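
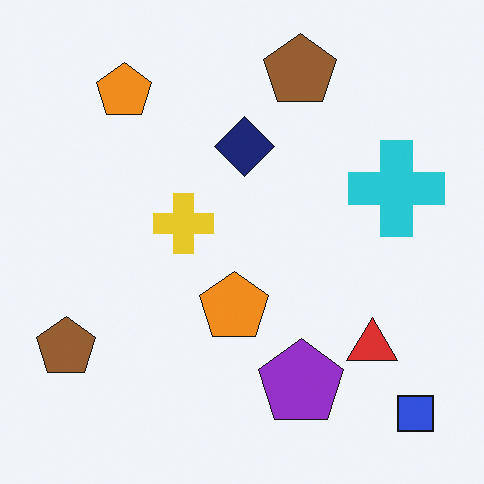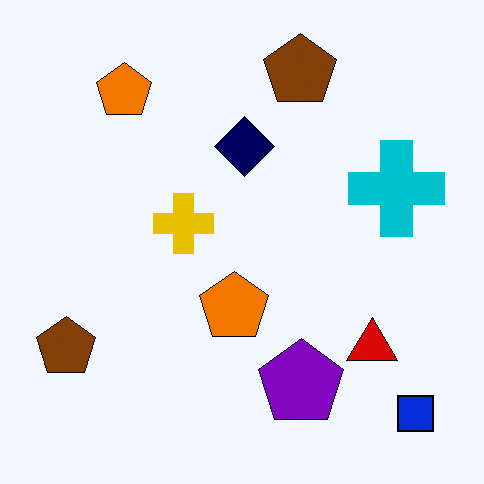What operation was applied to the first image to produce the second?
The second image is the first given slightly increased contrast.

Tones are pushed away from mid-grey across the whole image — a global contrast change.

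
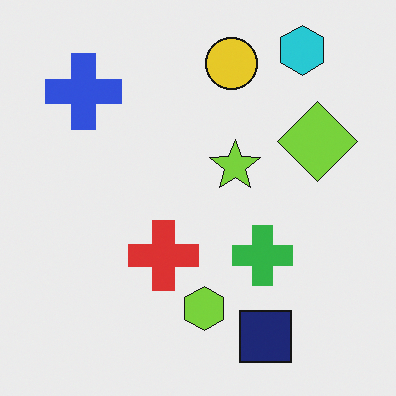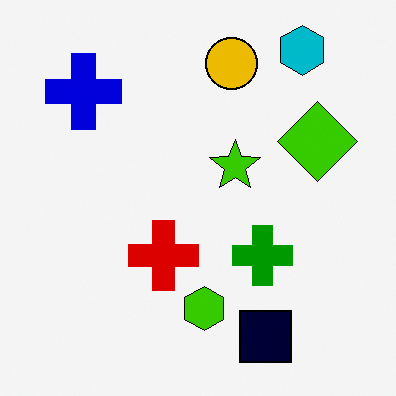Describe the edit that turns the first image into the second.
The image was given much higher contrast.

Tones are pushed away from mid-grey across the whole image — a global contrast change.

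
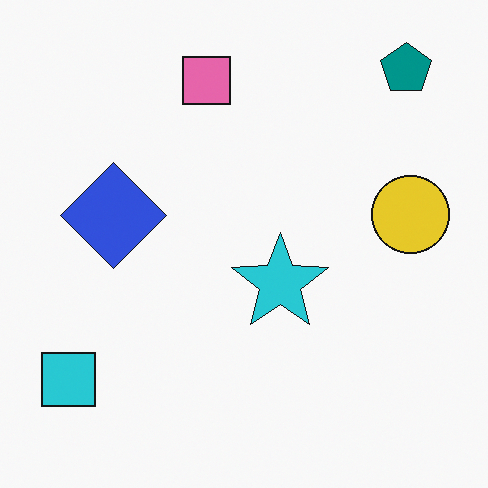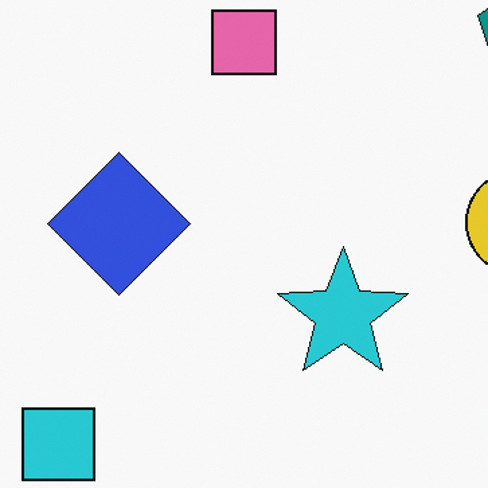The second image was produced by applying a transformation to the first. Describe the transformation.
The image was cropped slightly and scaled back up.

The visible shapes are larger and the field of view is narrower; shapes near the original edges may be partly or wholly outside the frame — a crop-and-rescale.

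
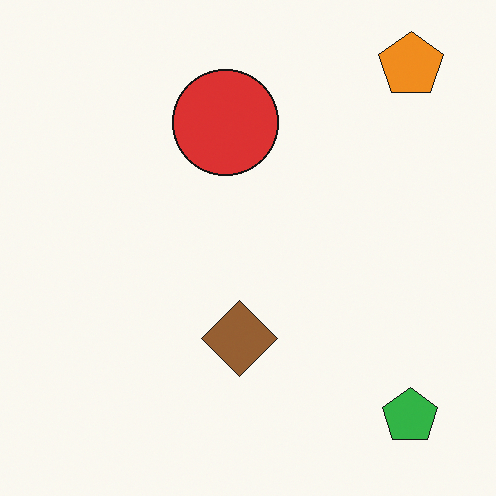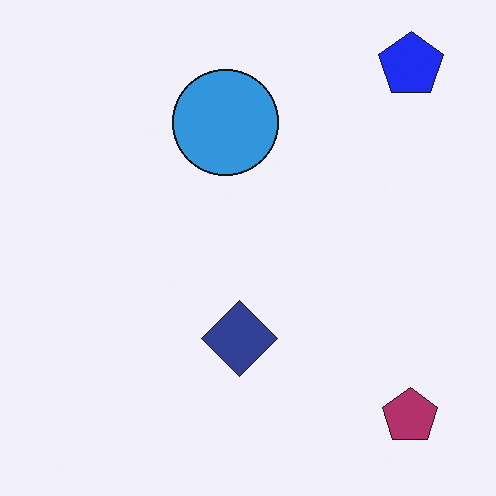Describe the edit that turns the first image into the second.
Hue-shifted by a large amount.

Every shape's color has rotated by the same amount around the hue wheel — a uniform hue shift.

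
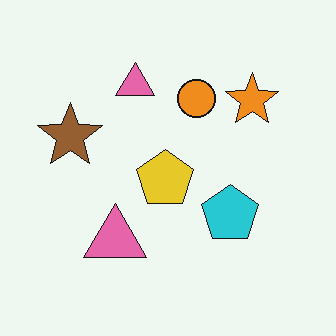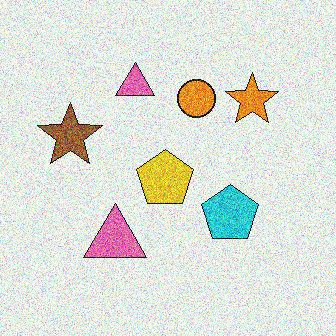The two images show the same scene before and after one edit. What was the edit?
The transformation is: degraded with a thick layer of grain.

Random speckle covers the whole image, including the flat background.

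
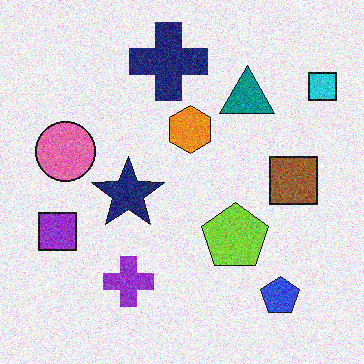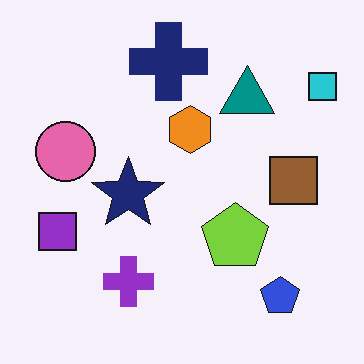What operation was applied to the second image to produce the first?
The transformation is: degraded with visible gaussian noise.

Random speckle covers the whole image, including the flat background.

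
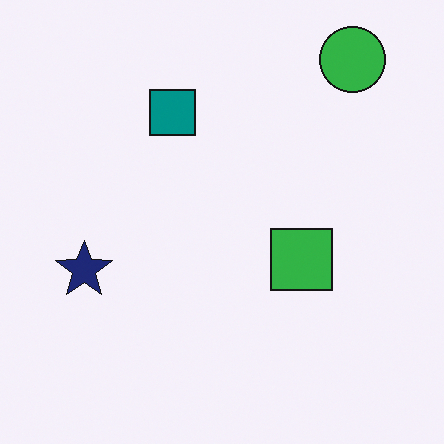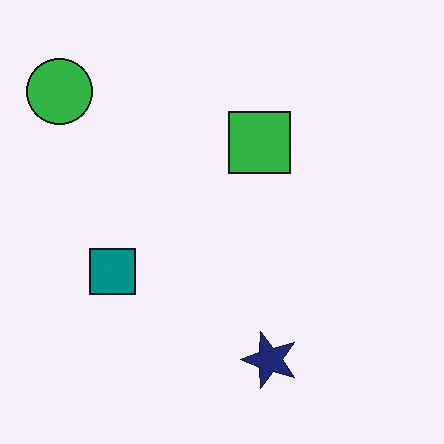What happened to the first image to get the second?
It was rotated 90° counter-clockwise.

The green circle sits in the top-right of the first image and the top-left of the second — consistent with a whole-image 90° counter-clockwise rotation.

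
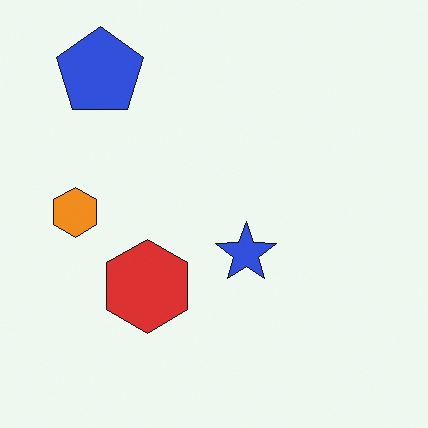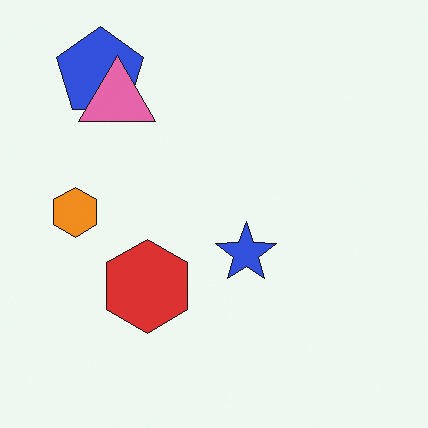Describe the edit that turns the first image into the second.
The second image is the first overlaid with an additional pink triangle.

A pink triangle appears in the second image that is absent from the first.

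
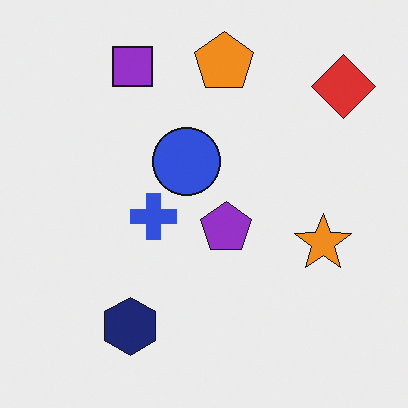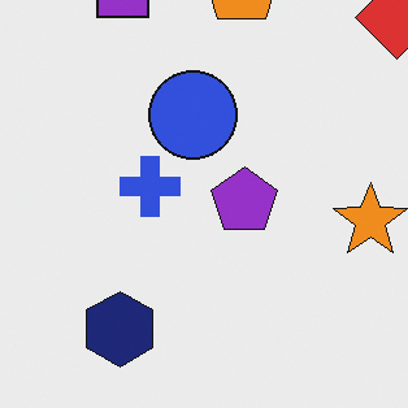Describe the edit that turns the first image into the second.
The transformation is: cropped to a modestly smaller region and rescaled.

The visible shapes are larger and the field of view is narrower; shapes near the original edges may be partly or wholly outside the frame — a crop-and-rescale.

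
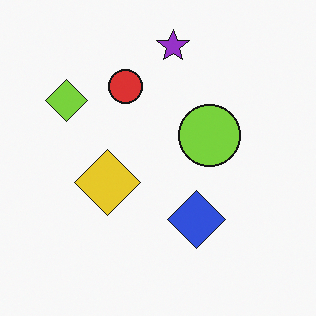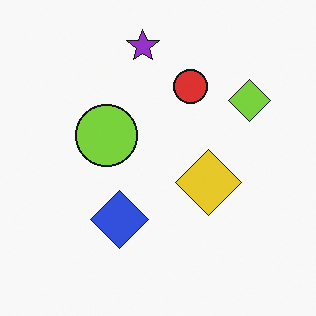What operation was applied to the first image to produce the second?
It was flipped horizontally (left ↔ right).

The lime diamond is in the top-left of the first image and the top-right of the second — shapes on opposite sides of the vertical midline have swapped in a mirror flip.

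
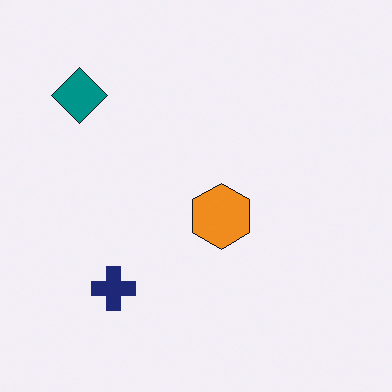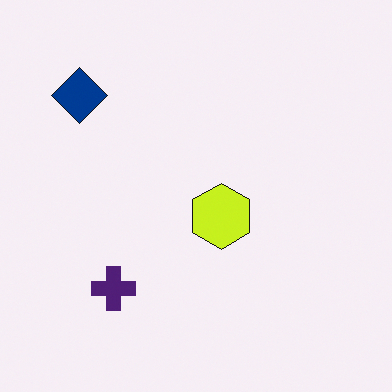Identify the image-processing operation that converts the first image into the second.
This is the original image hue-shifted by a small amount.

Every shape's color has rotated by the same amount around the hue wheel — a uniform hue shift.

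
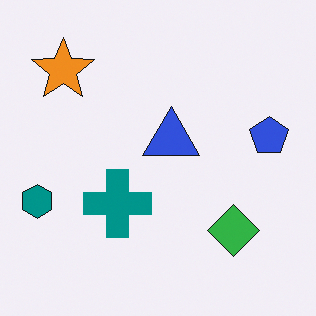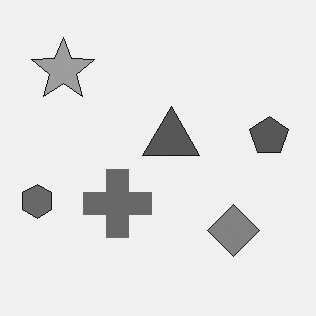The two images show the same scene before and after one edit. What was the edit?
The second image is the first converted to grayscale.

All color is removed — every shape is now a shade of grey.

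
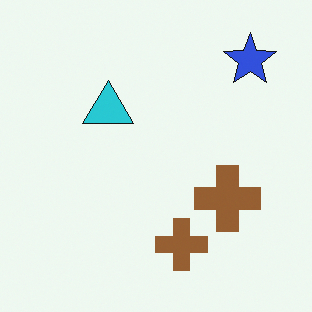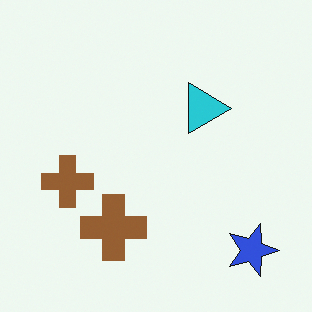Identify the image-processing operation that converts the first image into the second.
The image was rotated 90° clockwise.

The blue star sits in the top-right of the first image and the bottom-right of the second — consistent with a whole-image 90° clockwise rotation.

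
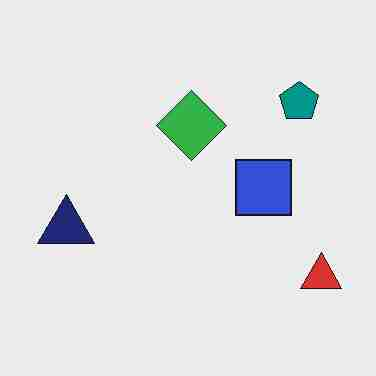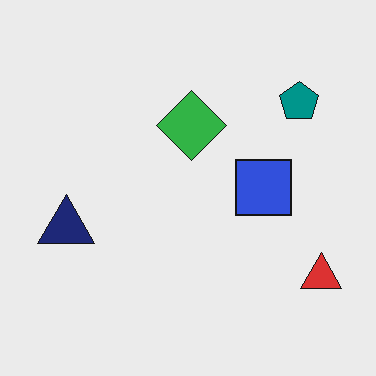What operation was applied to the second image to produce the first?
Degraded with heavy JPEG compression.

Blocky 8×8 compression artifacts appear around shape edges and the flat background shows ringing — characteristic JPEG degradation.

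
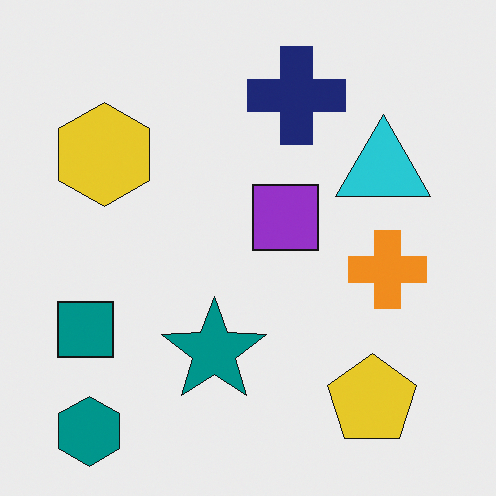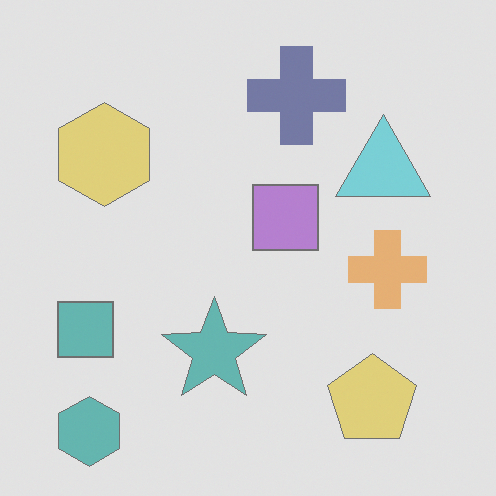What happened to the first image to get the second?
This is the original image washed out (contrast reduced).

Tones are pushed toward mid-grey across the whole image — a global contrast change.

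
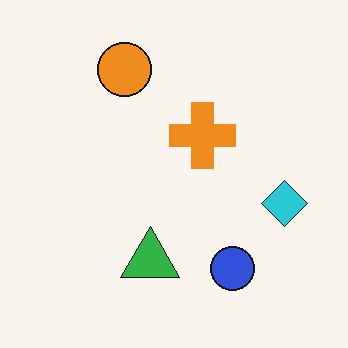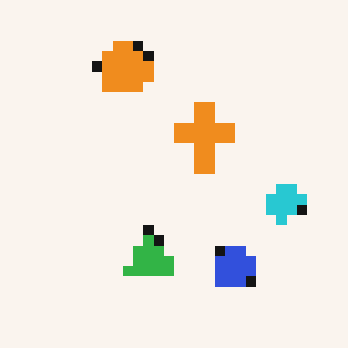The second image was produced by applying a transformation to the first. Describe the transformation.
Heavily pixelated into large blocks.

Shapes are reduced to large square blocks; fine edges and outlines are lost — a downscale-then-upscale (mosaic) effect.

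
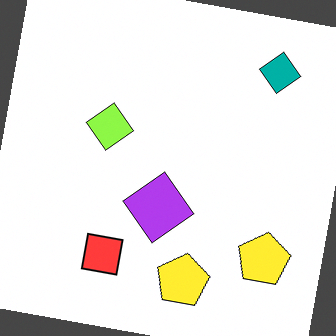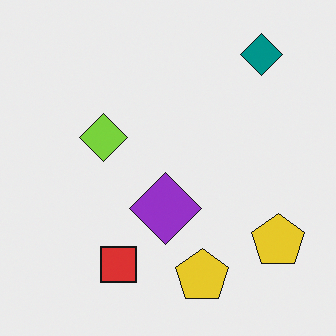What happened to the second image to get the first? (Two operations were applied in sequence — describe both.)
It was brightened a little, then rotated clockwise by a few degrees.

Every pixel — background and shapes alike — is uniformly brightened. Every shape is tilted by the same angle and the image corners show triangular fill wedges — a whole-image rotation by a non-right angle.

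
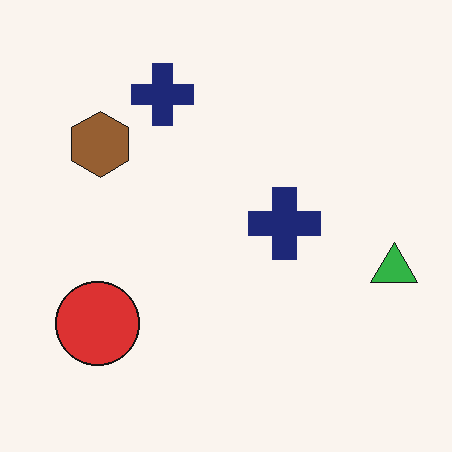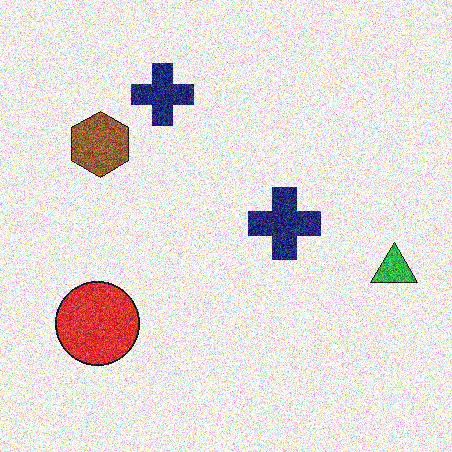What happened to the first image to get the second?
This is the original image degraded with strong gaussian noise.

Random speckle covers the whole image, including the flat background.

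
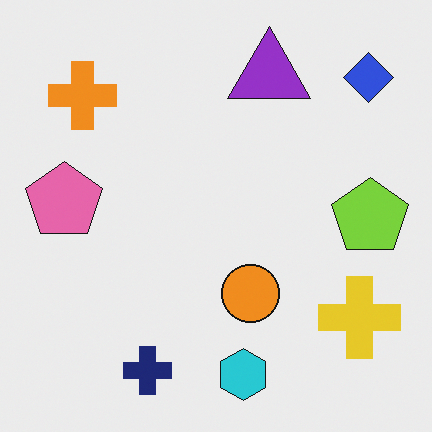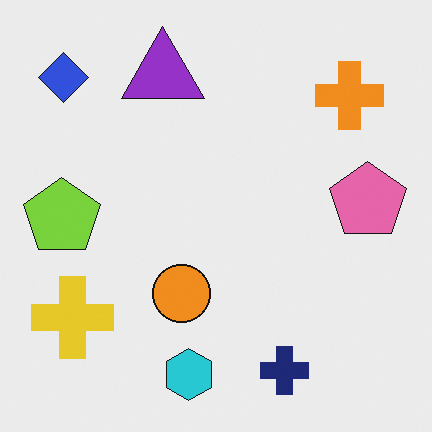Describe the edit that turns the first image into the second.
The transformation is: flipped horizontally (left ↔ right).

The lime pentagon is in the right of the first image and the left of the second — shapes on opposite sides of the vertical midline have swapped in a mirror flip.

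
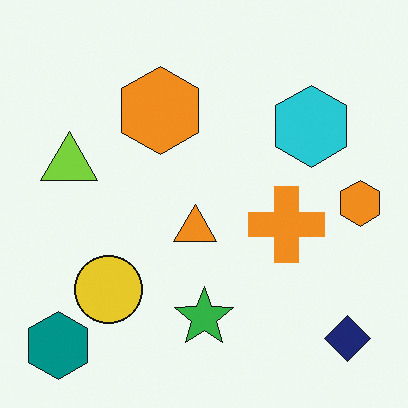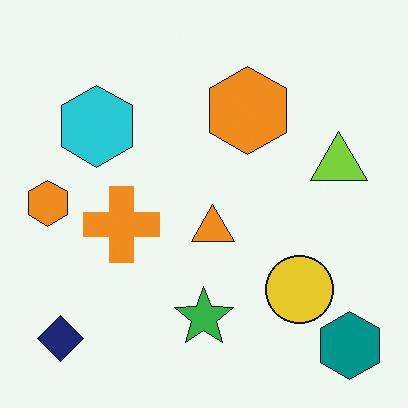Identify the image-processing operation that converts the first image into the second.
The image was flipped horizontally (left ↔ right).

The teal hexagon is in the bottom-left of the first image and the bottom-right of the second — shapes on opposite sides of the vertical midline have swapped in a mirror flip.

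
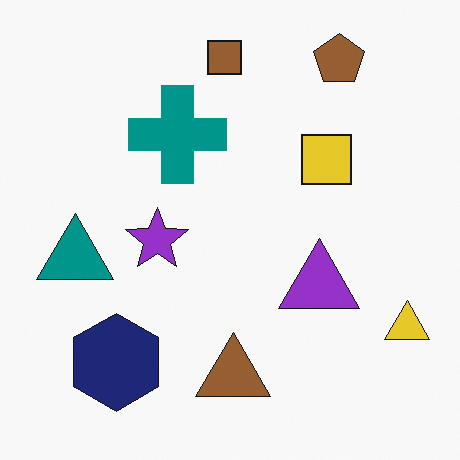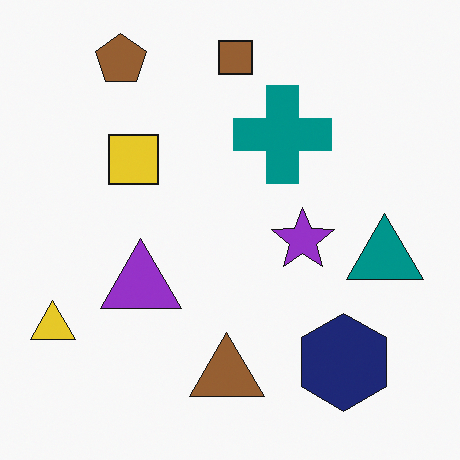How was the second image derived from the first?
The second image is the first flipped horizontally (left ↔ right).

The yellow triangle is in the bottom-right of the first image and the bottom-left of the second — shapes on opposite sides of the vertical midline have swapped in a mirror flip.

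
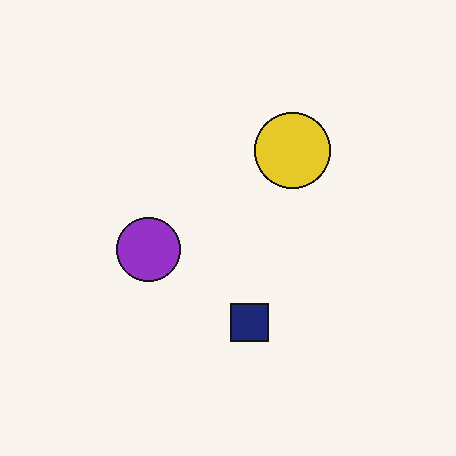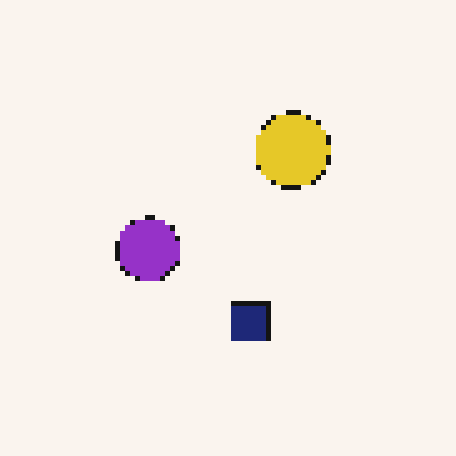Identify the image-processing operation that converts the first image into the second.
Mildly pixelated.

Shapes are reduced to large square blocks; fine edges and outlines are lost — a downscale-then-upscale (mosaic) effect.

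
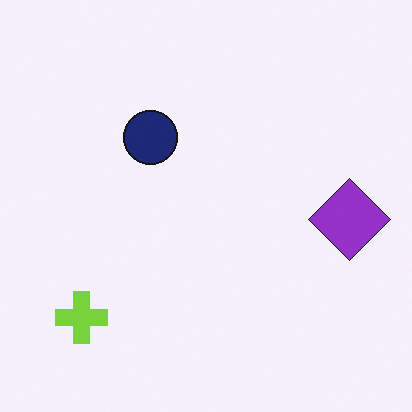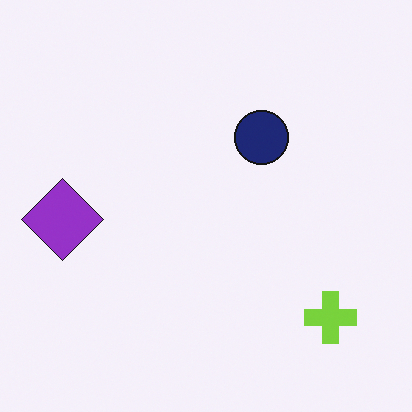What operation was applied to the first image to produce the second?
The image was flipped horizontally (left ↔ right).

The purple diamond is in the right of the first image and the left of the second — shapes on opposite sides of the vertical midline have swapped in a mirror flip.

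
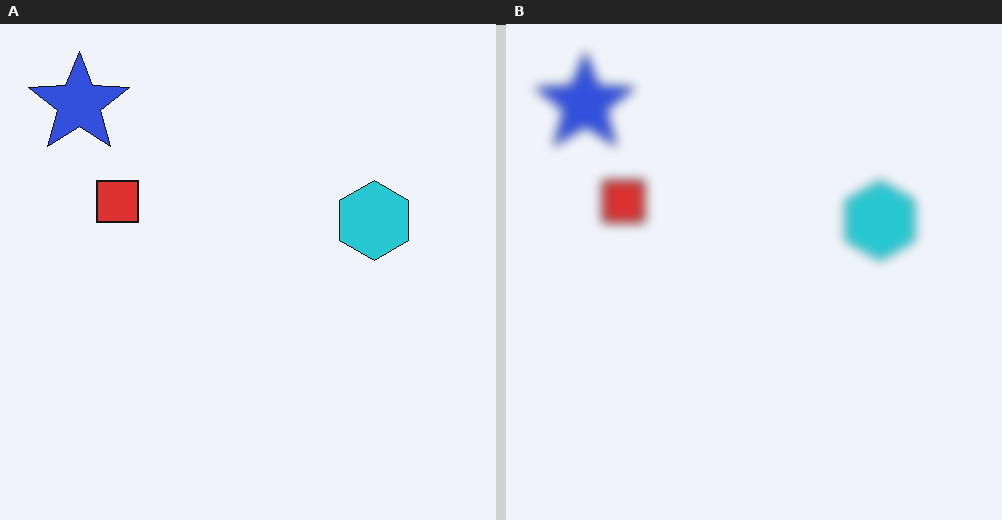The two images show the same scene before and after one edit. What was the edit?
The right (B) image is the left (A) strongly gaussian-blurred.

Shape edges and outlines are uniformly softened across the whole image.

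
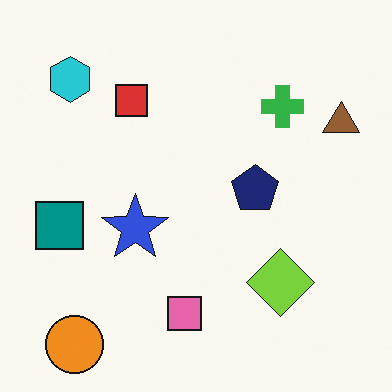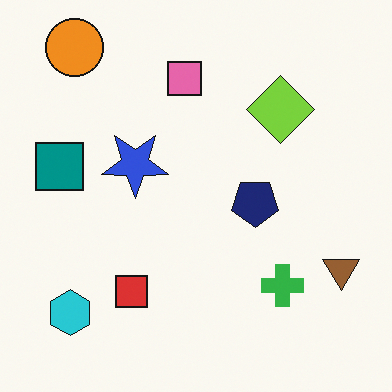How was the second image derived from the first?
The second image is the first flipped vertically (top ↔ bottom).

The orange circle is in the bottom-left of the first image and the top-left of the second — shapes on opposite sides of the horizontal midline have swapped in a mirror flip.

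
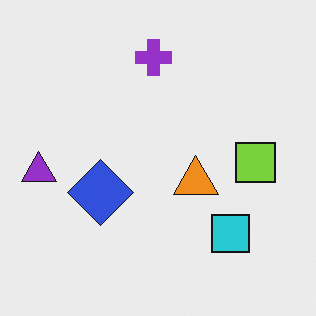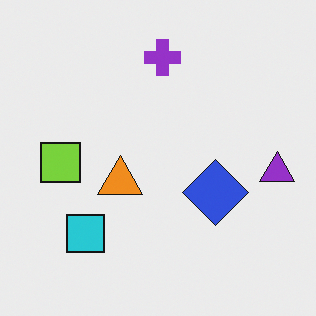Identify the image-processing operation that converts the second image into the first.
The transformation is: flipped horizontally (left ↔ right).

The purple triangle is in the right of the second image and the left of the first — shapes on opposite sides of the vertical midline have swapped in a mirror flip.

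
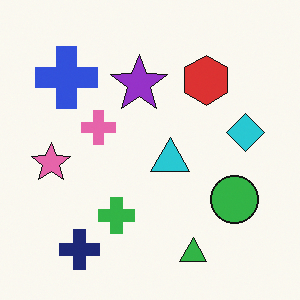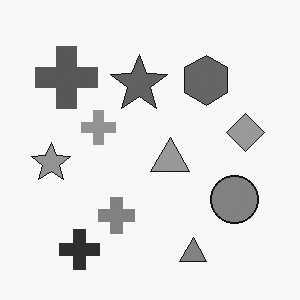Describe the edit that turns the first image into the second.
The transformation is: converted to grayscale.

All color is removed — every shape is now a shade of grey.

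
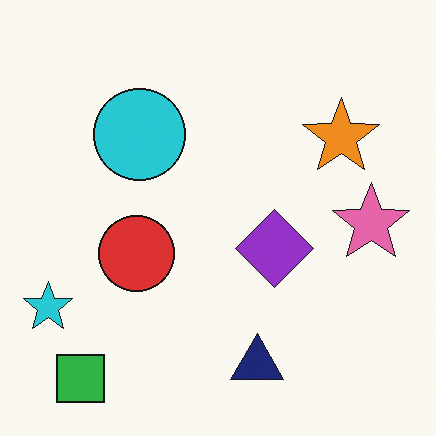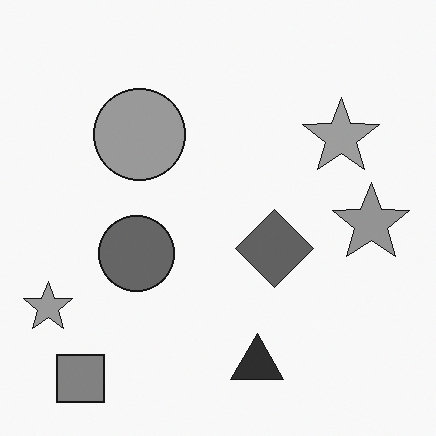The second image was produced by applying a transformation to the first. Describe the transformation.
The second image is the first converted to grayscale.

All color is removed — every shape is now a shade of grey.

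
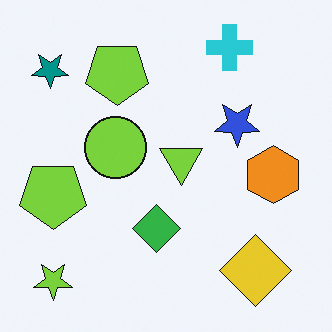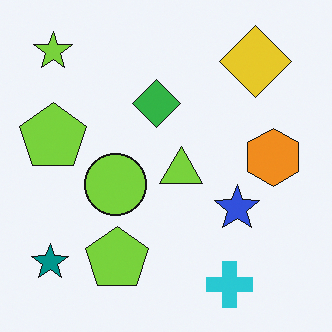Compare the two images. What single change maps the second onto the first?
The first image is the second flipped vertically (top ↔ bottom).

The cyan cross is in the bottom-right of the second image and the top-right of the first — shapes on opposite sides of the horizontal midline have swapped in a mirror flip.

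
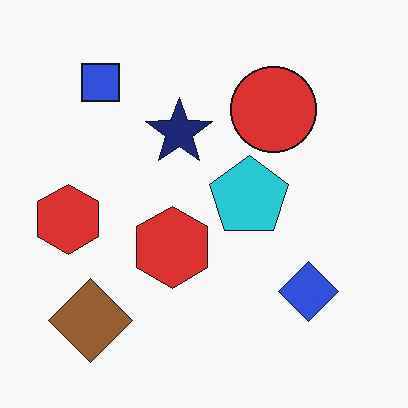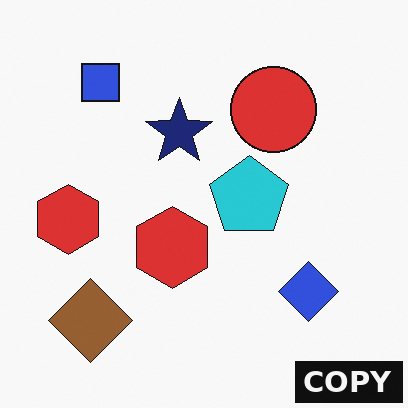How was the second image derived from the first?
It was watermarked with the text "COPY" in the lower-right corner.

A dark label reading "COPY" appears in the lower-right corner.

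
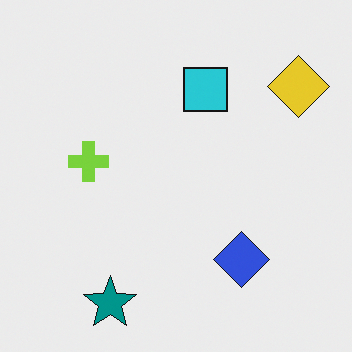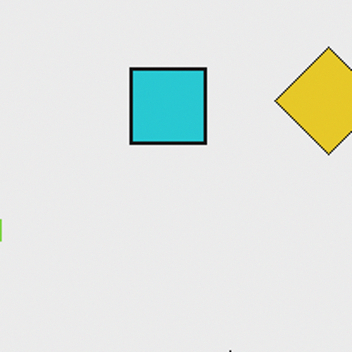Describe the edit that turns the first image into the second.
The second image is the first cropped to a noticeably smaller region and rescaled.

The visible shapes are larger and the field of view is narrower; shapes near the original edges may be partly or wholly outside the frame — a crop-and-rescale.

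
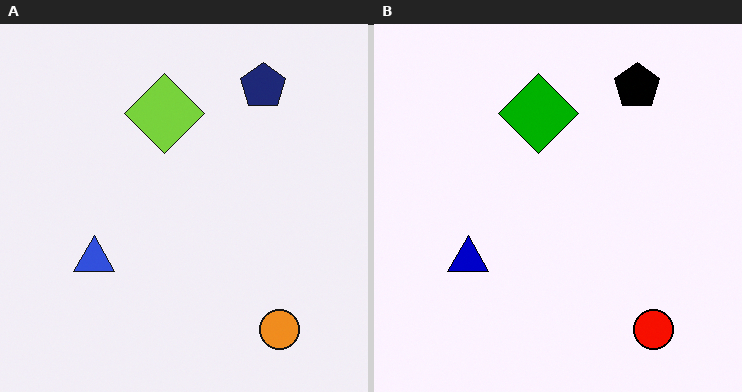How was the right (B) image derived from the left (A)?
The image was given much higher contrast.

Tones are pushed away from mid-grey across the whole image — a global contrast change.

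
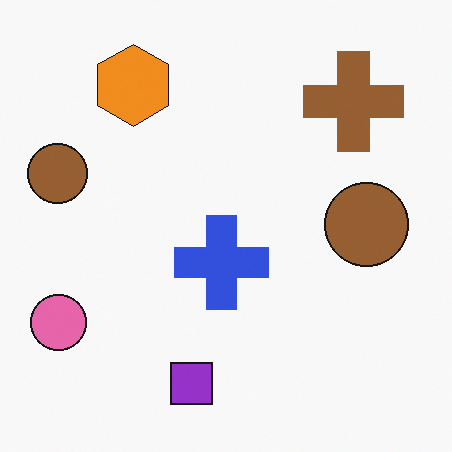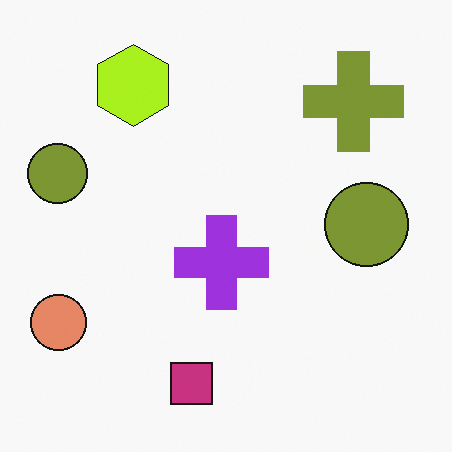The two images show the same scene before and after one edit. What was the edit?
This is the original image hue-shifted slightly.

Every shape's color has rotated by the same amount around the hue wheel — a uniform hue shift.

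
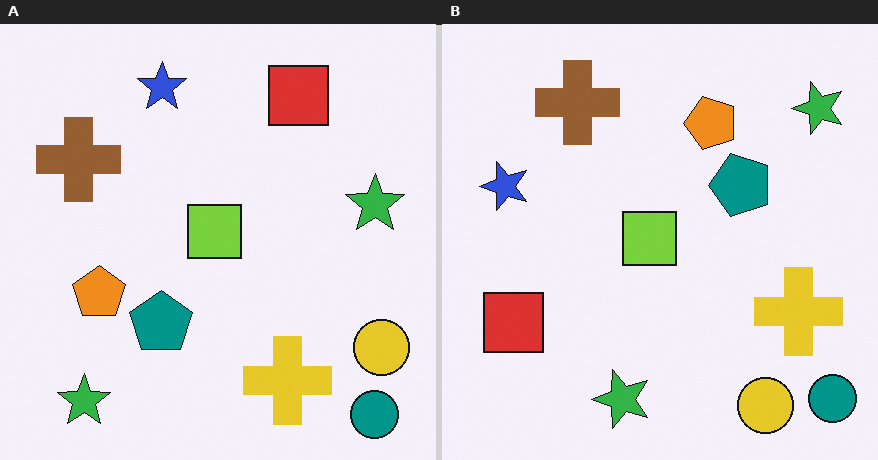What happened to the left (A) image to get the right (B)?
It was transposed (reflected across the top-left ↔ bottom-right diagonal).

Shapes have swapped their row and column positions — what was in the top-right is now in the bottom-left — a diagonal reflection.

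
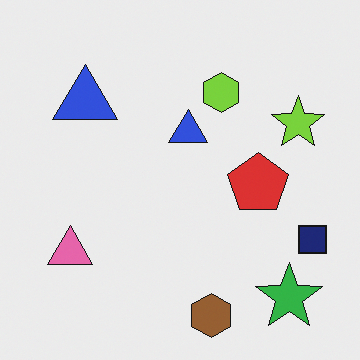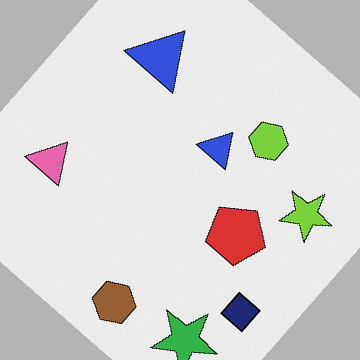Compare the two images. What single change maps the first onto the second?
Rotated clockwise by a large amount — several tens of degrees.

Every shape is tilted by the same angle and the image corners show triangular fill wedges — a whole-image rotation by a non-right angle.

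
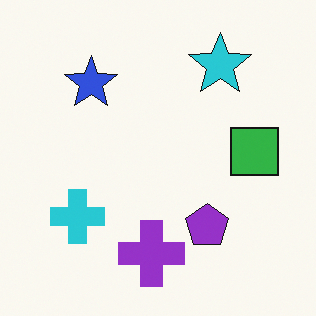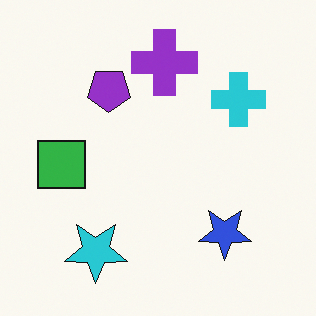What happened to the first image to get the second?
The transformation is: rotated 180°.

The cyan star sits in the top-right of the first image and the bottom-left of the second — consistent with a whole-image 180° rotation.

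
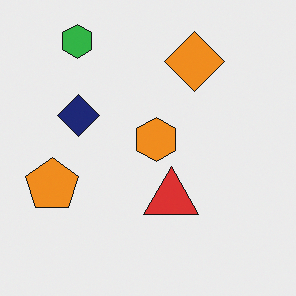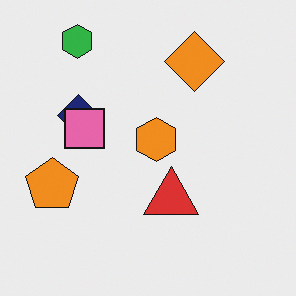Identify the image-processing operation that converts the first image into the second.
This is the original image overlaid with an additional pink square.

A pink square appears in the second image that is absent from the first.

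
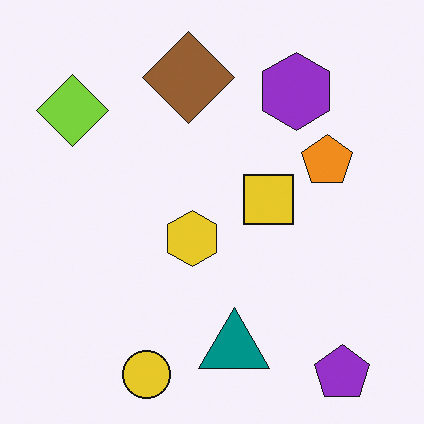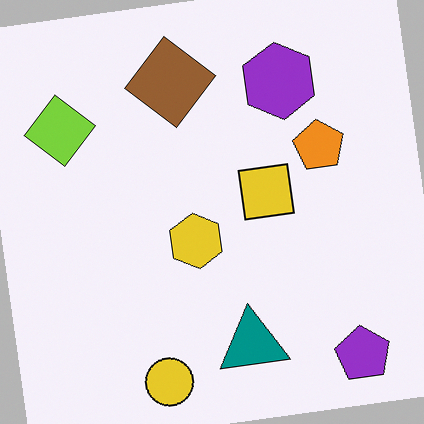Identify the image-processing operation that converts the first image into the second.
This is the original image rotated counter-clockwise by a few degrees.

Every shape is tilted by the same angle and the image corners show triangular fill wedges — a whole-image rotation by a non-right angle.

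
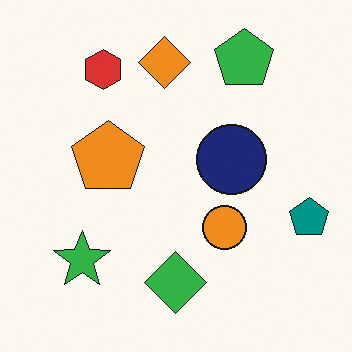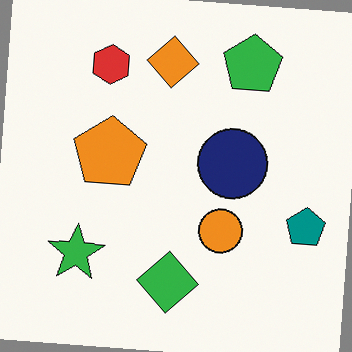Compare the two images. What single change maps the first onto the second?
The transformation is: rotated clockwise by a slight angle.

Every shape is tilted by the same angle and the image corners show triangular fill wedges — a whole-image rotation by a non-right angle.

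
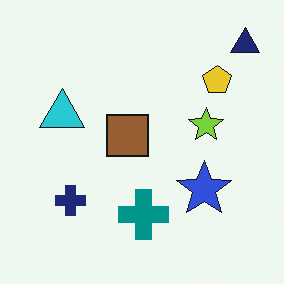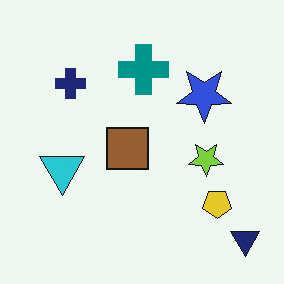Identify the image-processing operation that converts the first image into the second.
The second image is the first flipped vertically (top ↔ bottom).

The navy triangle is in the top-right of the first image and the bottom-right of the second — shapes on opposite sides of the horizontal midline have swapped in a mirror flip.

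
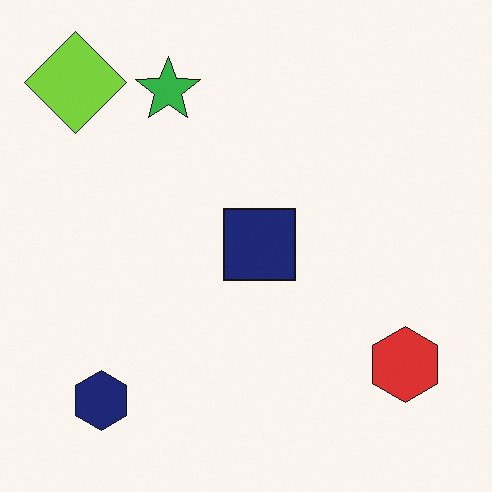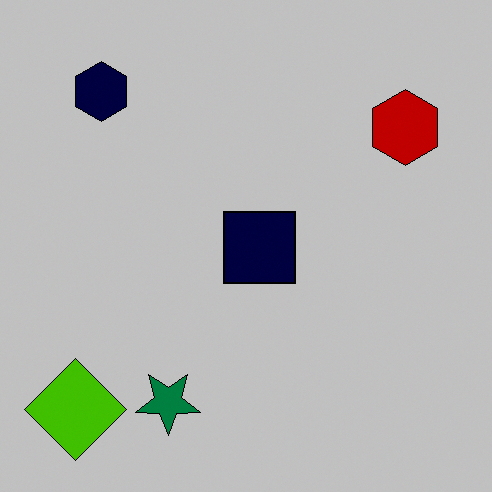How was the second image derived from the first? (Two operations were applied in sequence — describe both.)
This is the original image aggressively posterized, then flipped vertically (top ↔ bottom).

Each flat color has snapped to a coarser quantized level — most visibly, the near-white background has dropped to a flat grey. The lime diamond is in the top-left of the first image and the bottom-left of the second — shapes on opposite sides of the horizontal midline have swapped in a mirror flip.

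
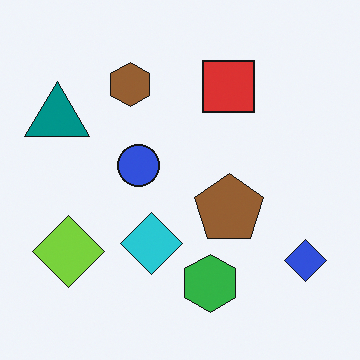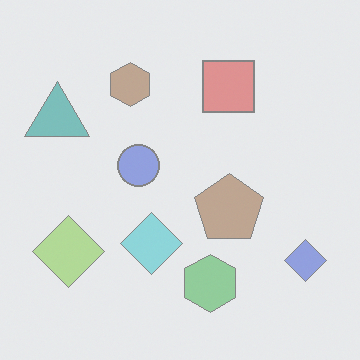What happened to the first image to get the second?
The transformation is: washed out (contrast reduced).

Tones are pushed toward mid-grey across the whole image — a global contrast change.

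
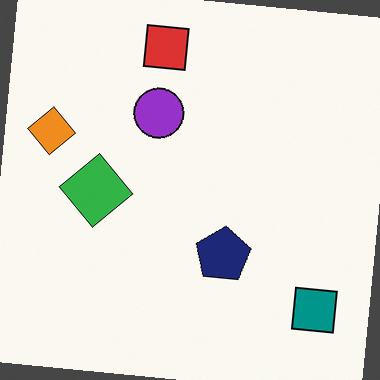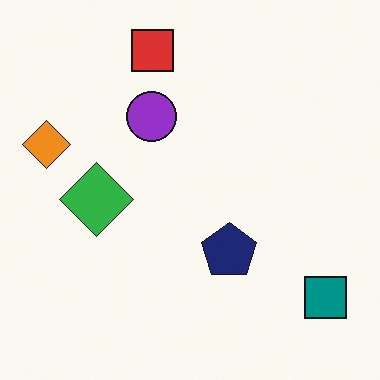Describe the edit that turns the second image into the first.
This is the original image rotated clockwise by a few degrees.

Every shape is tilted by the same angle and the image corners show triangular fill wedges — a whole-image rotation by a non-right angle.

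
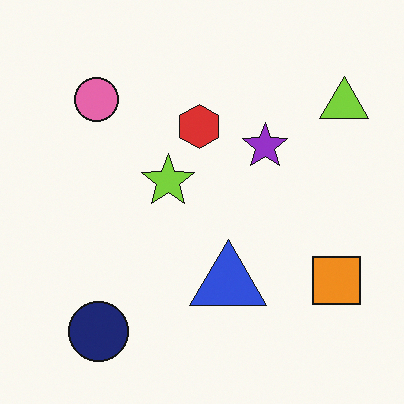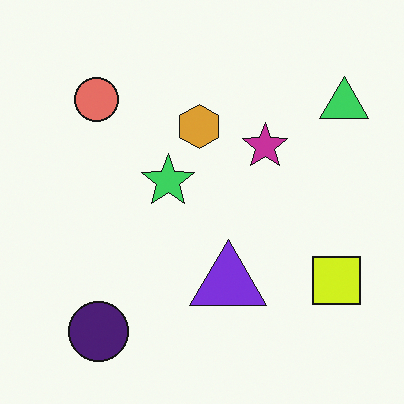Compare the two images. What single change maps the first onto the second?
The second image is the first hue-shifted by a small amount.

Every shape's color has rotated by the same amount around the hue wheel — a uniform hue shift.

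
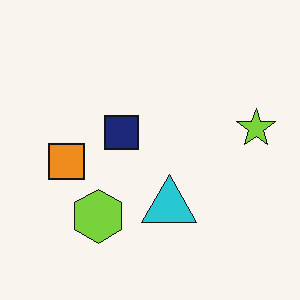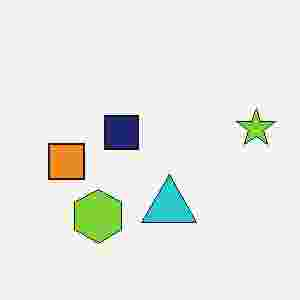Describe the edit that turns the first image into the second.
Heavily JPEG-compressed with obvious blocking artifacts.

Blocky 8×8 compression artifacts appear around shape edges and the flat background shows ringing — characteristic JPEG degradation.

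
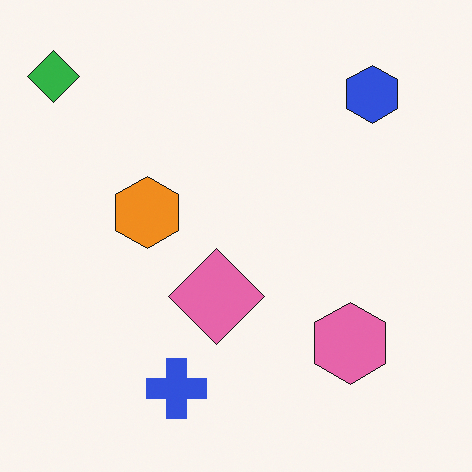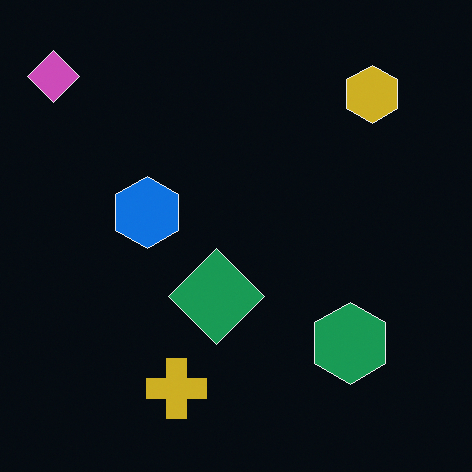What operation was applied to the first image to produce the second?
The image was color-inverted (negative).

The light background has become dark and every shape's color is its complement — a photographic negative.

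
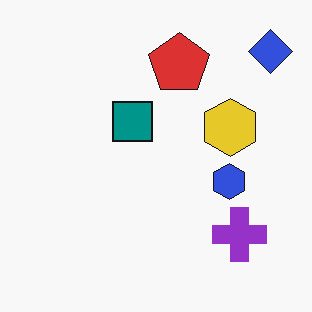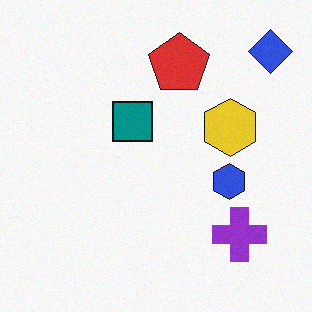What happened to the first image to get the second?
Degraded with a light layer of grain.

Random speckle covers the whole image, including the flat background.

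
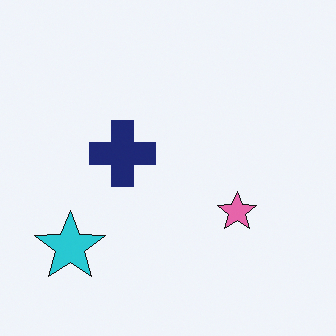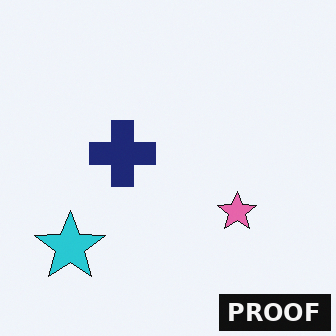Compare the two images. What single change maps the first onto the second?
The second image is the first watermarked with the text "PROOF" in the lower-right corner.

A dark label reading "PROOF" appears in the lower-right corner.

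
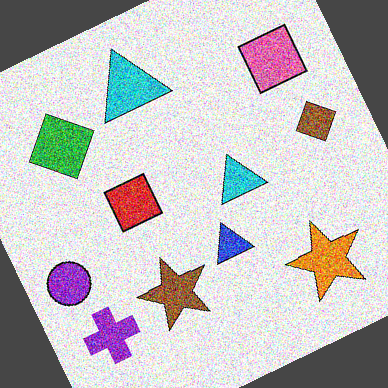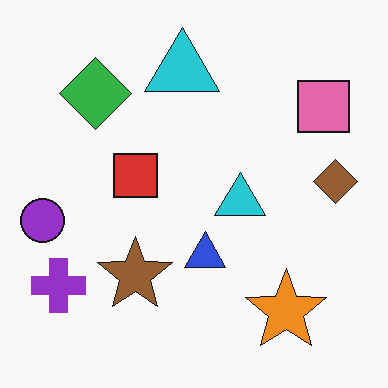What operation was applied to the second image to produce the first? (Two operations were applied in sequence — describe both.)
The transformation is: degraded with a thick layer of grain, then rotated counter-clockwise by a clearly visible amount.

Random speckle covers the whole image, including the flat background. Every shape is tilted by the same angle and the image corners show triangular fill wedges — a whole-image rotation by a non-right angle.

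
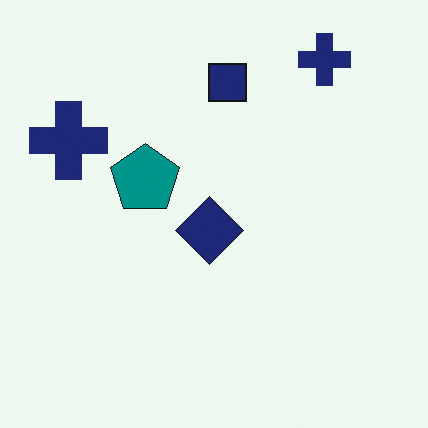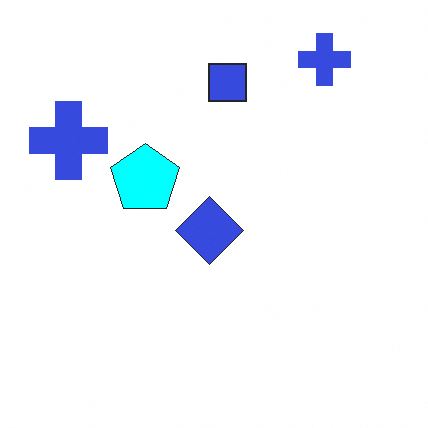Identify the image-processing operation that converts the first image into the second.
The image was brightened a lot.

Every pixel — background and shapes alike — is uniformly brightened.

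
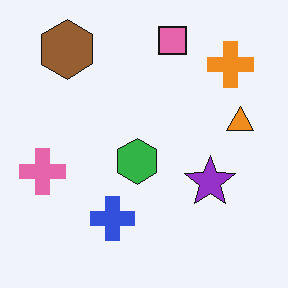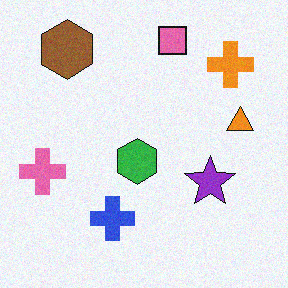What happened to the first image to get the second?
The image was degraded with subtle gaussian noise.

Random speckle covers the whole image, including the flat background.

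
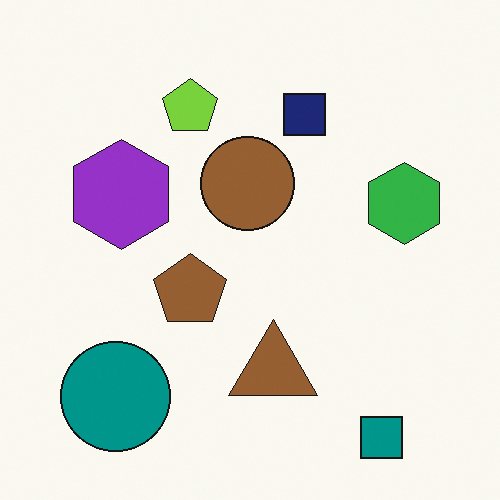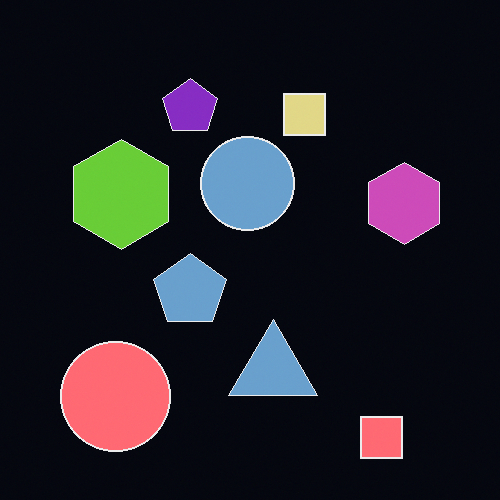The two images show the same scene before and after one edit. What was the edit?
This is the original image color-inverted (negative).

The light background has become dark and every shape's color is its complement — a photographic negative.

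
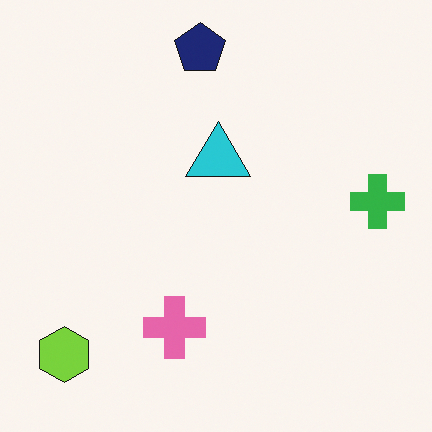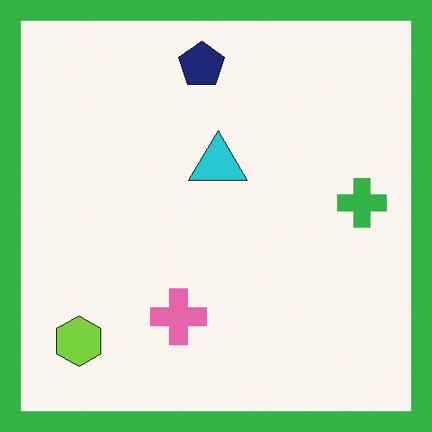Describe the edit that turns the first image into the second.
The second image is the first framed with a green border.

A solid green frame runs around the edge of the second image, with the content slightly shrunk inside it.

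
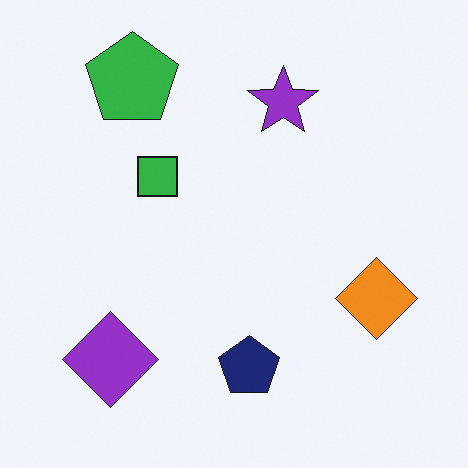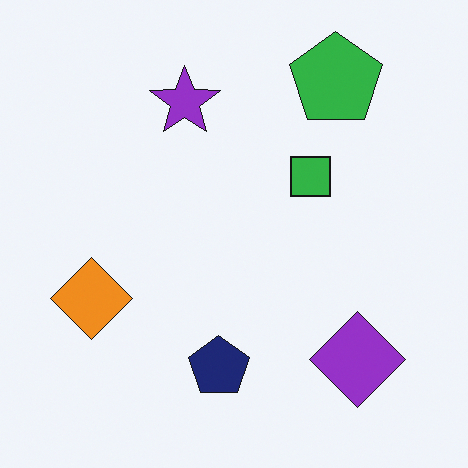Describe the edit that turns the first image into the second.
This is the original image flipped horizontally (left ↔ right).

The orange diamond is in the right of the first image and the left of the second — shapes on opposite sides of the vertical midline have swapped in a mirror flip.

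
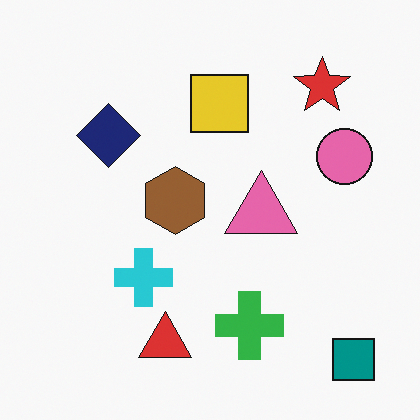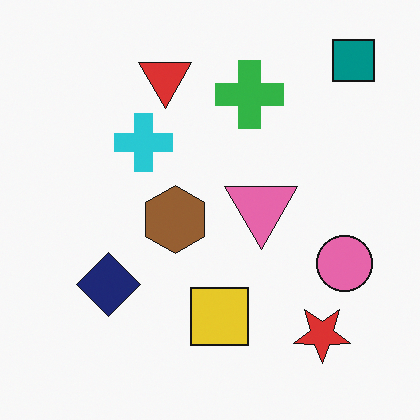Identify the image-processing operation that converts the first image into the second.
The second image is the first flipped vertically (top ↔ bottom).

The teal square is in the bottom-right of the first image and the top-right of the second — shapes on opposite sides of the horizontal midline have swapped in a mirror flip.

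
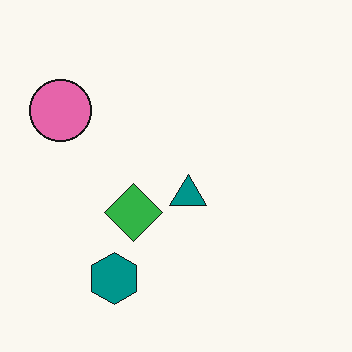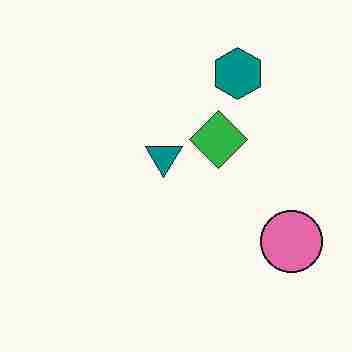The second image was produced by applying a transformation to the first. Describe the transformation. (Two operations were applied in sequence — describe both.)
It was heavily JPEG-compressed with obvious blocking artifacts, then rotated 180°.

Blocky 8×8 compression artifacts appear around shape edges and the flat background shows ringing — characteristic JPEG degradation. The pink circle sits in the top-left of the first image and the bottom-right of the second — consistent with a whole-image 180° rotation.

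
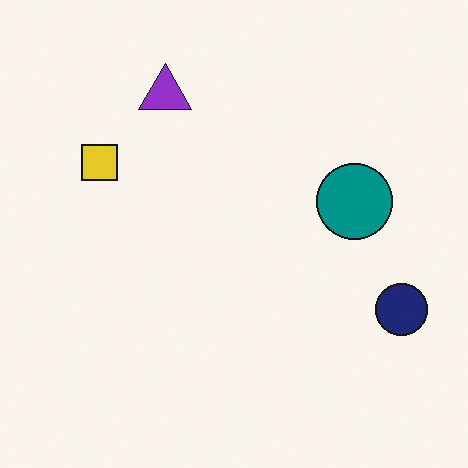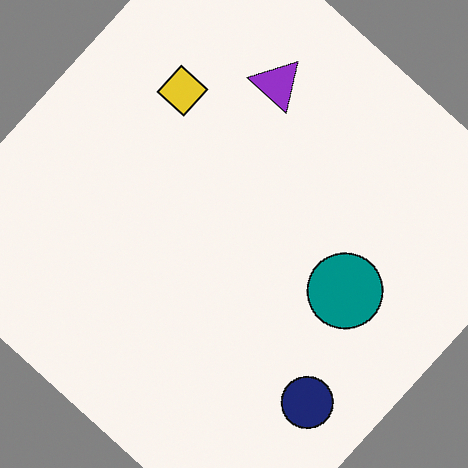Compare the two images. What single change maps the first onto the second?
The image was rotated clockwise by a large amount — several tens of degrees.

Every shape is tilted by the same angle and the image corners show triangular fill wedges — a whole-image rotation by a non-right angle.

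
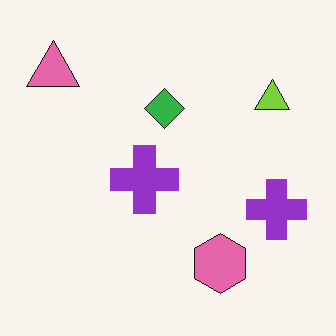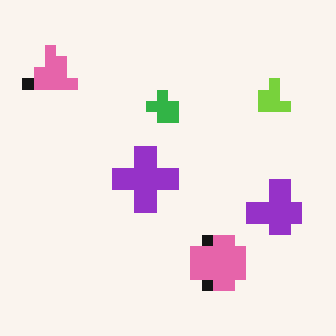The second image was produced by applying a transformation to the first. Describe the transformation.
It was coarsely pixelated.

Shapes are reduced to large square blocks; fine edges and outlines are lost — a downscale-then-upscale (mosaic) effect.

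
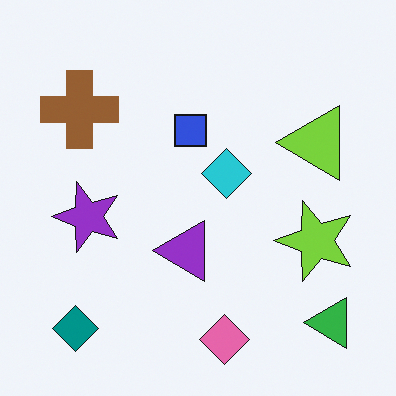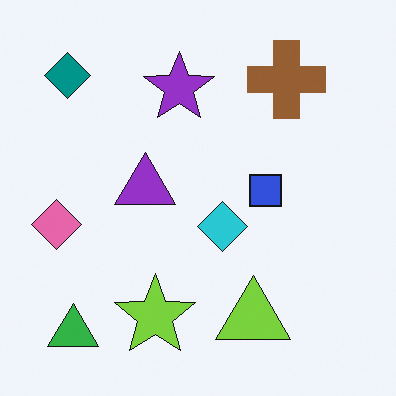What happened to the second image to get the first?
This is the original image rotated 90° counter-clockwise.

The green triangle sits in the bottom-left of the second image and the bottom-right of the first — consistent with a whole-image 90° counter-clockwise rotation.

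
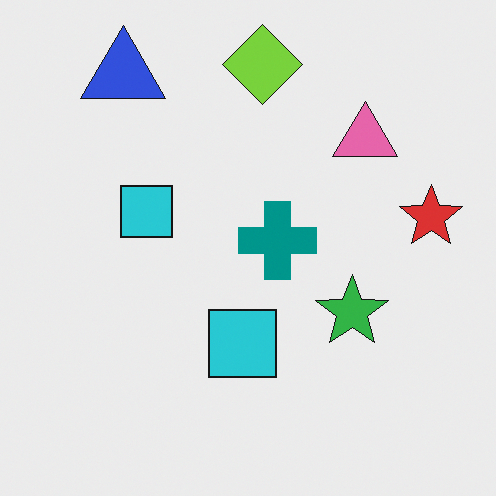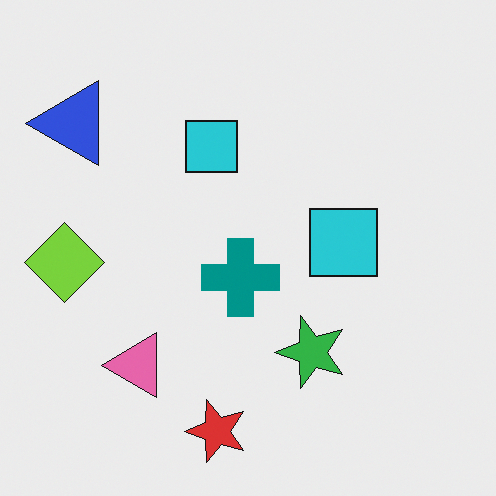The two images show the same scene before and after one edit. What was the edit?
It was transposed (reflected across the top-left ↔ bottom-right diagonal).

Shapes have swapped their row and column positions — what was in the top-right is now in the bottom-left — a diagonal reflection.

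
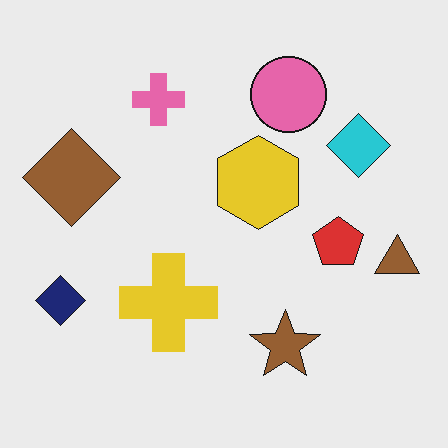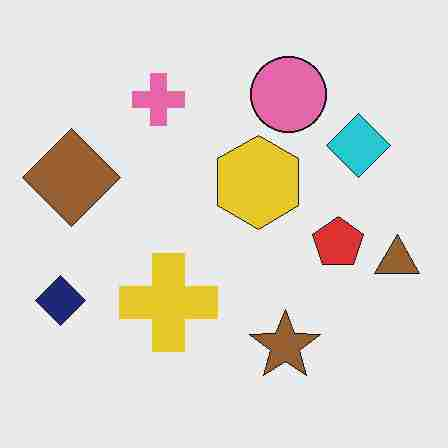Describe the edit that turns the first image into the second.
Heavily JPEG-compressed with obvious blocking artifacts.

Blocky 8×8 compression artifacts appear around shape edges and the flat background shows ringing — characteristic JPEG degradation.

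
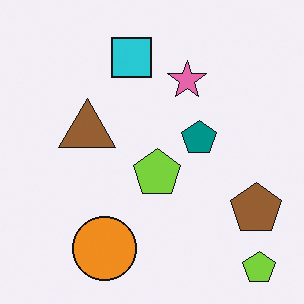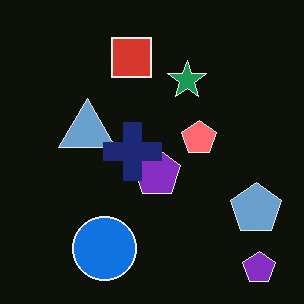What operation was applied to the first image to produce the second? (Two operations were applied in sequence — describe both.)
The image was color-inverted (negative), then overlaid with an additional navy cross.

The light background has become dark and every shape's color is its complement — a photographic negative. A navy cross appears in the second image that is absent from the first.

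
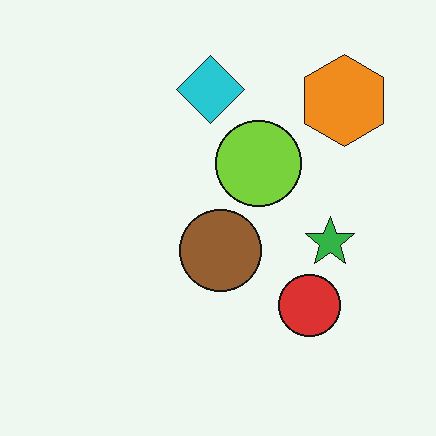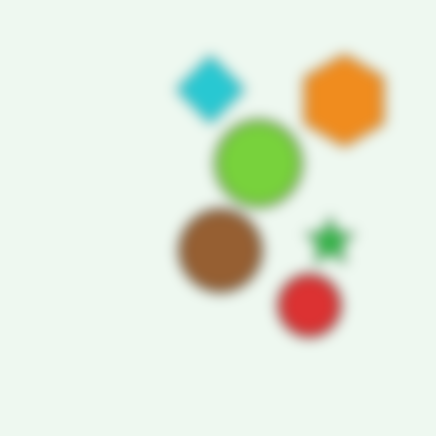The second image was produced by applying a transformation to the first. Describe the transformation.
The second image is the first strongly gaussian-blurred.

Shape edges and outlines are uniformly softened across the whole image.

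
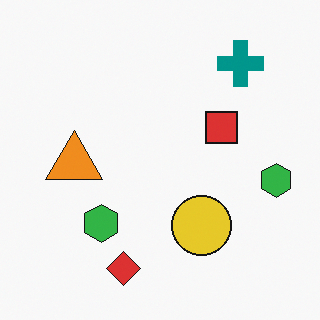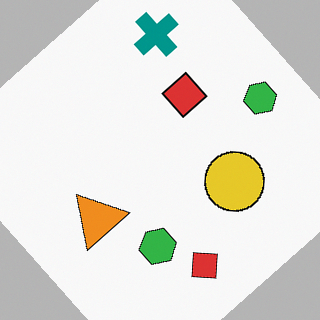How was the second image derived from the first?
The transformation is: rotated counter-clockwise by a large amount — several tens of degrees.

Every shape is tilted by the same angle and the image corners show triangular fill wedges — a whole-image rotation by a non-right angle.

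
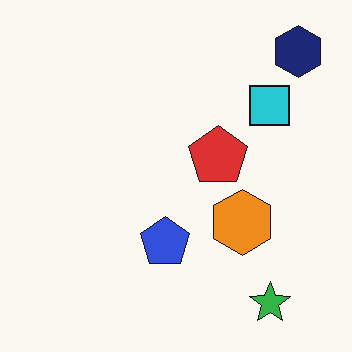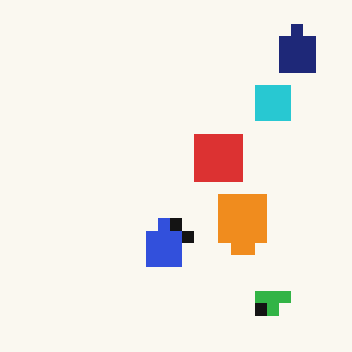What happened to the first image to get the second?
The transformation is: heavily pixelated into large blocks.

Shapes are reduced to large square blocks; fine edges and outlines are lost — a downscale-then-upscale (mosaic) effect.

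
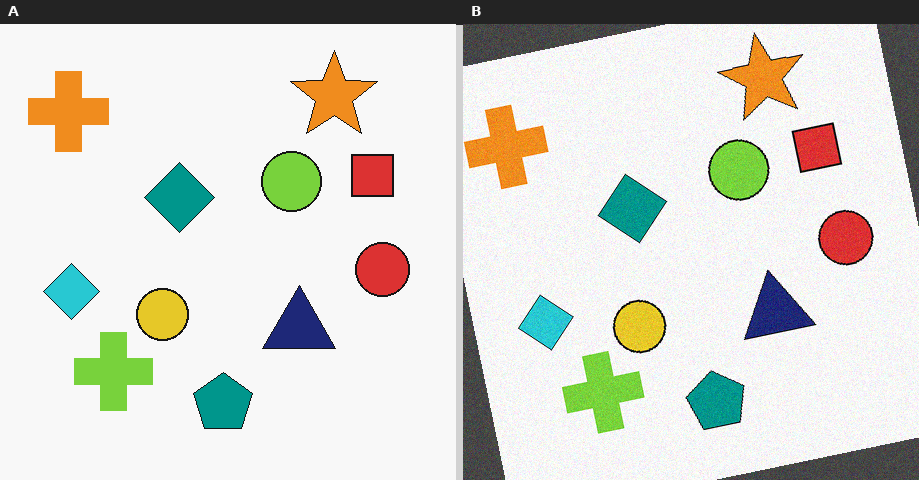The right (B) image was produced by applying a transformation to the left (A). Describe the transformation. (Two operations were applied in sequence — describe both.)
The transformation is: rotated counter-clockwise by a few degrees, then degraded with a light layer of grain.

Every shape is tilted by the same angle and the image corners show triangular fill wedges — a whole-image rotation by a non-right angle. Random speckle covers the whole image, including the flat background.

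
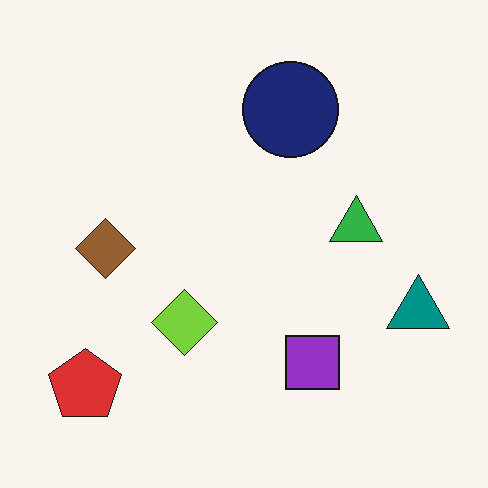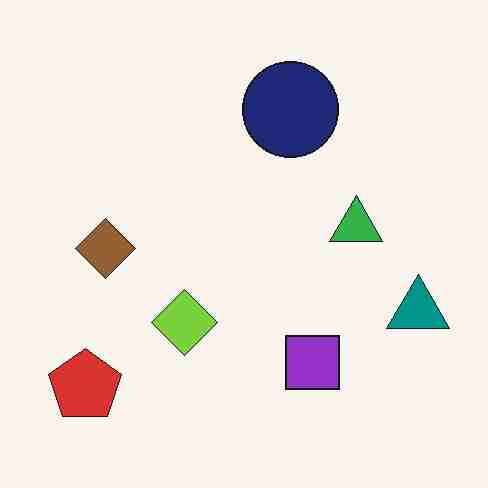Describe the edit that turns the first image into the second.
The image was degraded with heavy JPEG compression.

Blocky 8×8 compression artifacts appear around shape edges and the flat background shows ringing — characteristic JPEG degradation.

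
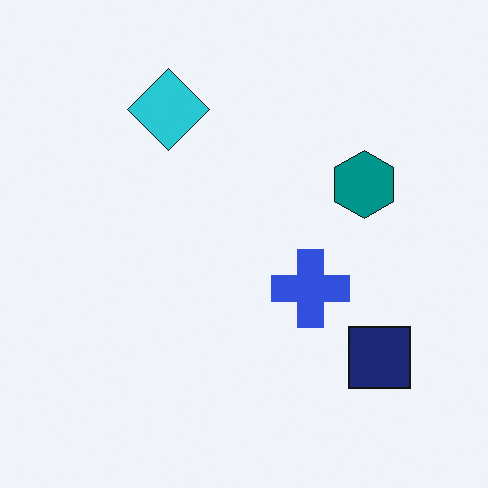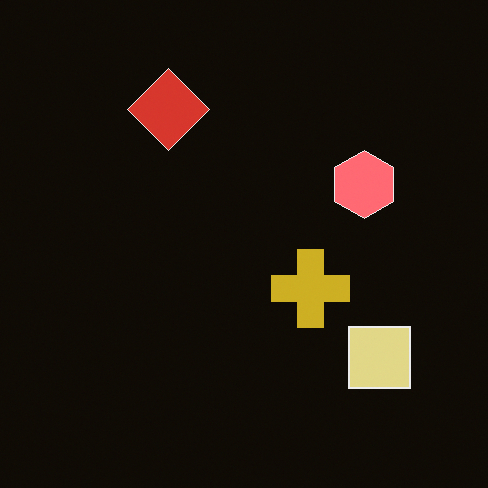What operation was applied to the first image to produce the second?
Color-inverted (negative).

The light background has become dark and every shape's color is its complement — a photographic negative.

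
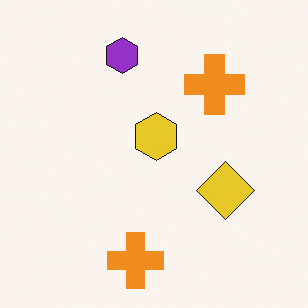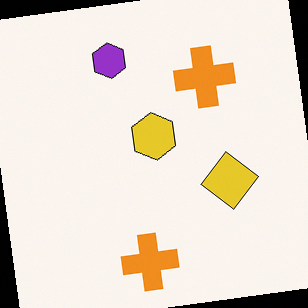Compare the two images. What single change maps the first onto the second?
The second image is the first rotated counter-clockwise by a slight angle.

Every shape is tilted by the same angle and the image corners show triangular fill wedges — a whole-image rotation by a non-right angle.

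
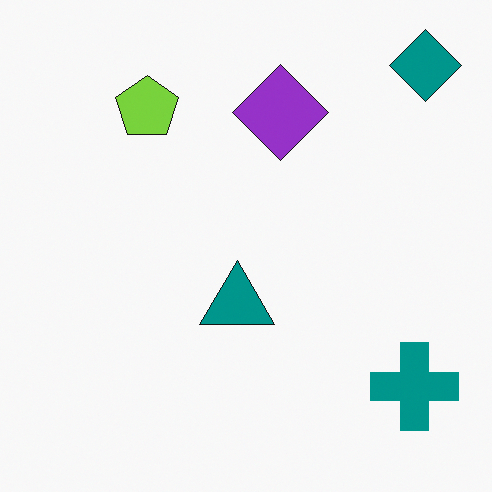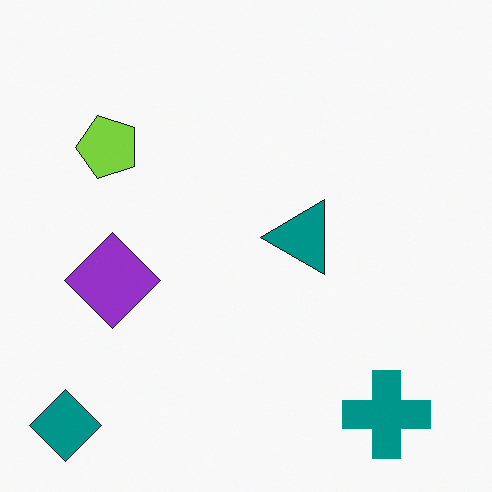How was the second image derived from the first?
The image was transposed (reflected across the top-left ↔ bottom-right diagonal).

Shapes have swapped their row and column positions — what was in the top-right is now in the bottom-left — a diagonal reflection.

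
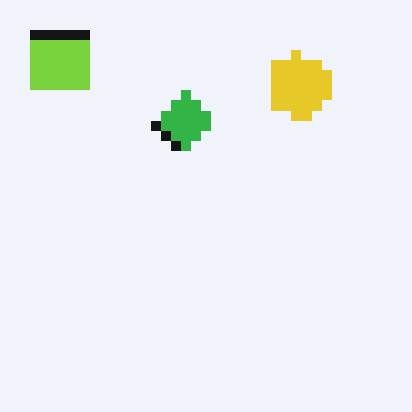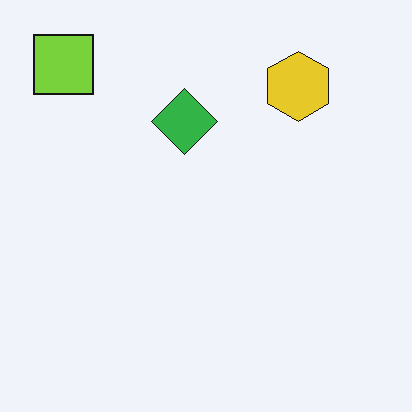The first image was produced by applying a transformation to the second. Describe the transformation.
This is the original image heavily pixelated into large blocks.

Shapes are reduced to large square blocks; fine edges and outlines are lost — a downscale-then-upscale (mosaic) effect.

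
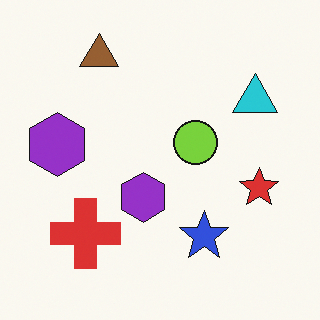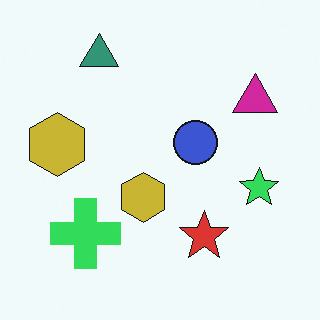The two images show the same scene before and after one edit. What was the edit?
The transformation is: hue-shifted by a moderate amount.

Every shape's color has rotated by the same amount around the hue wheel — a uniform hue shift.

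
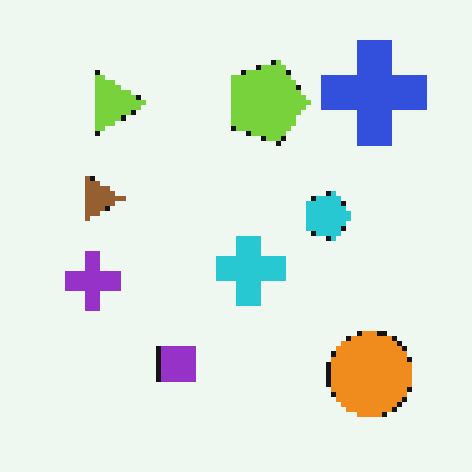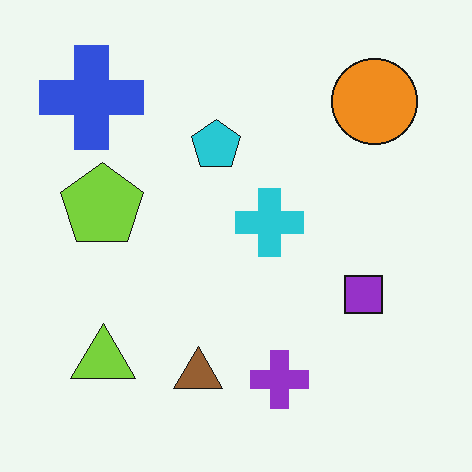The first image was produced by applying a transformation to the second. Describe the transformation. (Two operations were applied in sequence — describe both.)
The first image is the second mildly pixelated, then rotated 90° clockwise.

Shapes are reduced to large square blocks; fine edges and outlines are lost — a downscale-then-upscale (mosaic) effect. The blue cross sits in the top-left of the second image and the top-right of the first — consistent with a whole-image 90° clockwise rotation.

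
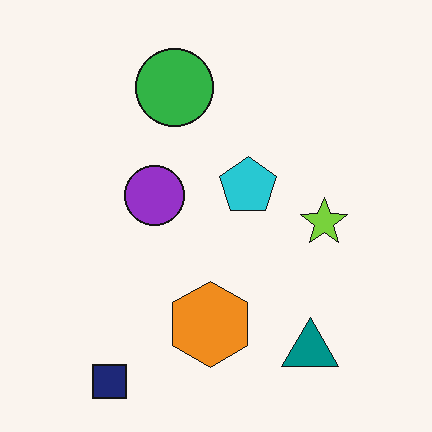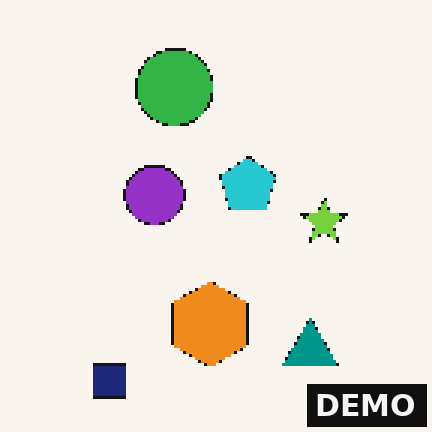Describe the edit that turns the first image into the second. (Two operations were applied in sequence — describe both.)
It was lightly pixelated (a mild mosaic effect), then watermarked with the text "DEMO" in the lower-right corner.

Shapes are reduced to large square blocks; fine edges and outlines are lost — a downscale-then-upscale (mosaic) effect. A dark label reading "DEMO" appears in the lower-right corner.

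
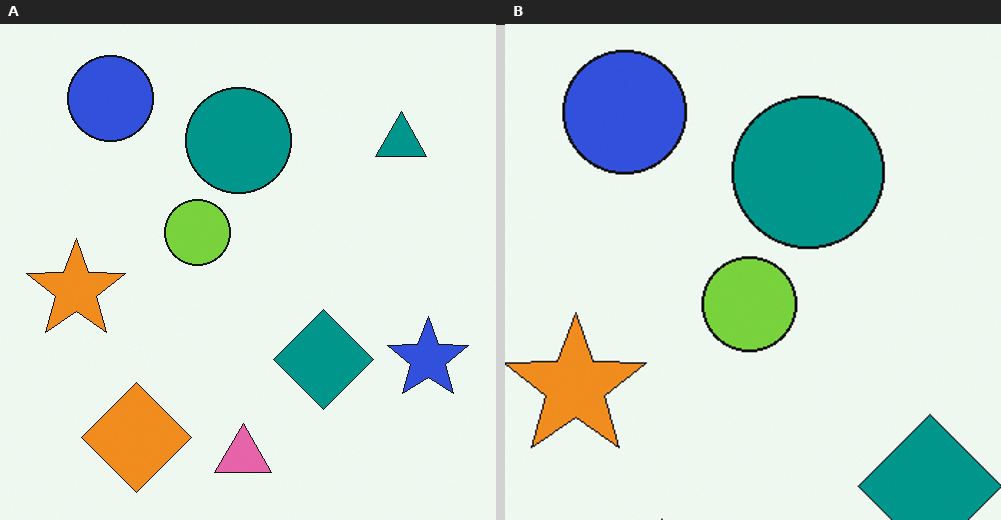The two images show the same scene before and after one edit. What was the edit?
The right (B) image is the left (A) cropped slightly and scaled back up.

The visible shapes are larger and the field of view is narrower; shapes near the original edges may be partly or wholly outside the frame — a crop-and-rescale.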